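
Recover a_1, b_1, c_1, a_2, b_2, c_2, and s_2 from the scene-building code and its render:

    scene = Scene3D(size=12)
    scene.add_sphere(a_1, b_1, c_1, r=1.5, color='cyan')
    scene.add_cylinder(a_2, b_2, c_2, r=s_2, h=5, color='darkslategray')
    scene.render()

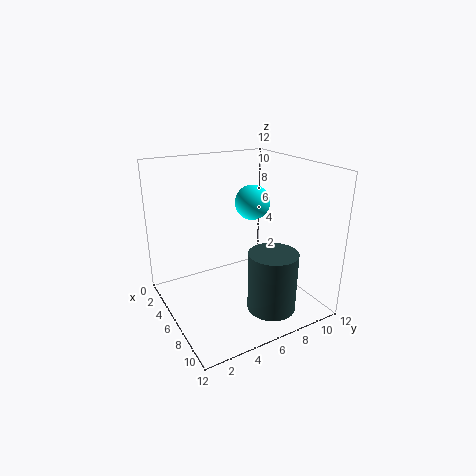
a_1 = 5; b_1 = 8; c_1 = 8.5; a_2 = 9; b_2 = 7.5; c_2 = 0.5; s_2 = 2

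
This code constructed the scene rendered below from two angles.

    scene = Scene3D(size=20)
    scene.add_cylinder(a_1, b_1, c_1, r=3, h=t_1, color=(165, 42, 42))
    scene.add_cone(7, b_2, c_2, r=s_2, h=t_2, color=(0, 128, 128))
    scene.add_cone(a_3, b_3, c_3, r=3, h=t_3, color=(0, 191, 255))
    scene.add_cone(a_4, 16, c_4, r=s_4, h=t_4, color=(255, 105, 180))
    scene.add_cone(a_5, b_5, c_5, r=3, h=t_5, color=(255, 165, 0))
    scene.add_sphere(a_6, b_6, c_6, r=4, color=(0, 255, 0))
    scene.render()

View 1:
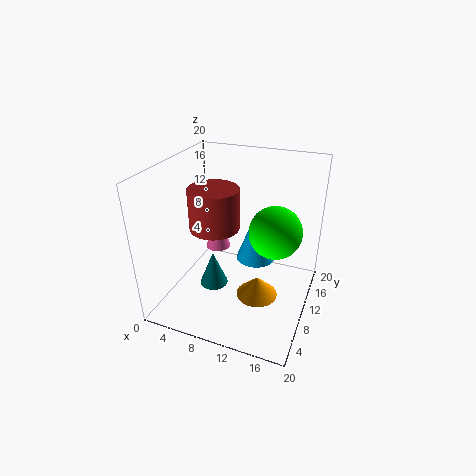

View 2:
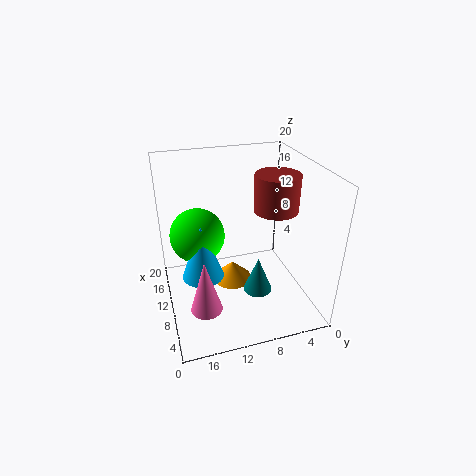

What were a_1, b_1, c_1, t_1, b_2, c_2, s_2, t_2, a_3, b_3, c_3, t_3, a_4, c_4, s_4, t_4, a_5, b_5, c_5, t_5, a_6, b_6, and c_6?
a_1 = 9
b_1 = 5
c_1 = 14
t_1 = 5
b_2 = 8
c_2 = 3
s_2 = 2
t_2 = 5
a_3 = 11
b_3 = 15
c_3 = 4
t_3 = 8
a_4 = 4
c_4 = 4
s_4 = 2
t_4 = 7
a_5 = 13
b_5 = 10
c_5 = 1
t_5 = 3
a_6 = 14
b_6 = 15
c_6 = 9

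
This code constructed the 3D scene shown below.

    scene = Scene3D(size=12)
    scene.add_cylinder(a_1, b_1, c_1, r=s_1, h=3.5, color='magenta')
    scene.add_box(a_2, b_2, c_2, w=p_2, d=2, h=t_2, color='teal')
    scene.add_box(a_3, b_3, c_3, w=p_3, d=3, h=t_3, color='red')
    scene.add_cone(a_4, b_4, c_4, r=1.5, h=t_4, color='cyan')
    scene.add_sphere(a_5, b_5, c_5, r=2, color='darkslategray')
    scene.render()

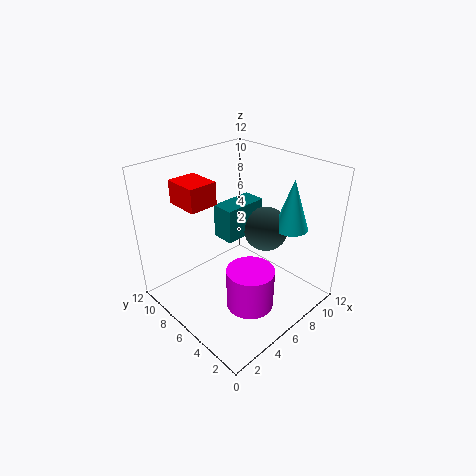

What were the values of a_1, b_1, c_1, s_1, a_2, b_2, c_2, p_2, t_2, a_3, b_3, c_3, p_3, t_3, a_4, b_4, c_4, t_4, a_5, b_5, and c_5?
a_1 = 5.5
b_1 = 4
c_1 = 0.5
s_1 = 2
a_2 = 6
b_2 = 7
c_2 = 5
p_2 = 4
t_2 = 3
a_3 = 3
b_3 = 8
c_3 = 8.5
p_3 = 2.5
t_3 = 2
a_4 = 10.5
b_4 = 4
c_4 = 6
t_4 = 4.5
a_5 = 9.5
b_5 = 6
c_5 = 5.5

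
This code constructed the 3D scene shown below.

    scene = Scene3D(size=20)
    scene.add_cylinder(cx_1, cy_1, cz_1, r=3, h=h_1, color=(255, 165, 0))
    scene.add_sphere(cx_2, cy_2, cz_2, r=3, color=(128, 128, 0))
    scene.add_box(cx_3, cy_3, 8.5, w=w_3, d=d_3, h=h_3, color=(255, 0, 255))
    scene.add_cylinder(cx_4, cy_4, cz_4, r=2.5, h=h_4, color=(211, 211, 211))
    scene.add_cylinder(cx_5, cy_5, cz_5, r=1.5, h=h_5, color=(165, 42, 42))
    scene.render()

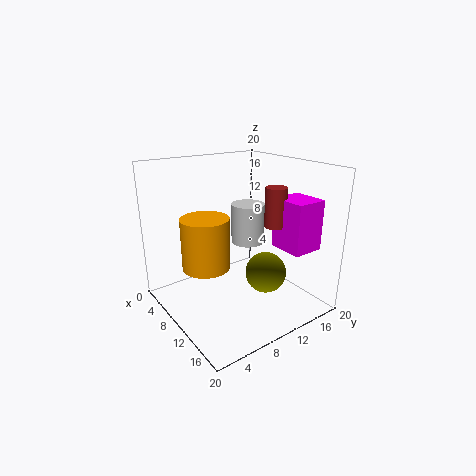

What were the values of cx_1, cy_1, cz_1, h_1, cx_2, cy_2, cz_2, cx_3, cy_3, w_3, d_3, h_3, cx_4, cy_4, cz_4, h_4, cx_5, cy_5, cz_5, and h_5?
cx_1 = 11.5, cy_1 = 4, cz_1 = 8, h_1 = 6.5, cx_2 = 11.5, cy_2 = 14, cz_2 = 4, cx_3 = 12, cy_3 = 14.5, w_3 = 5, d_3 = 4.5, h_3 = 7, cx_4 = 7, cy_4 = 14, cz_4 = 7.5, h_4 = 6, cx_5 = 12.5, cy_5 = 14.5, cz_5 = 11.5, h_5 = 5.5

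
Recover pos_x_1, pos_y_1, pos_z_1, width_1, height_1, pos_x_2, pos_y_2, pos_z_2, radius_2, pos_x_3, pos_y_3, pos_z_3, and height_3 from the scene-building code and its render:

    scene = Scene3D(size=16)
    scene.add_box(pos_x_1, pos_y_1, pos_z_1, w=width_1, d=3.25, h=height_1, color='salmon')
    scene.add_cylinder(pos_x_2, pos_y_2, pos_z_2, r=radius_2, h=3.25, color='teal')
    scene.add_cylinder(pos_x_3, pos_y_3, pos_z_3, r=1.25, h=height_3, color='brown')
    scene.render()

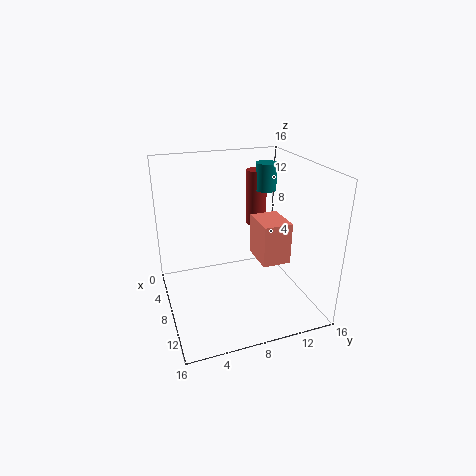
pos_x_1 = 6
pos_y_1 = 10.25
pos_z_1 = 5
width_1 = 4.25
height_1 = 4.75
pos_x_2 = 4.5
pos_y_2 = 12.75
pos_z_2 = 12
radius_2 = 1.25
pos_x_3 = 3.5
pos_y_3 = 12
pos_z_3 = 7.5
height_3 = 6.75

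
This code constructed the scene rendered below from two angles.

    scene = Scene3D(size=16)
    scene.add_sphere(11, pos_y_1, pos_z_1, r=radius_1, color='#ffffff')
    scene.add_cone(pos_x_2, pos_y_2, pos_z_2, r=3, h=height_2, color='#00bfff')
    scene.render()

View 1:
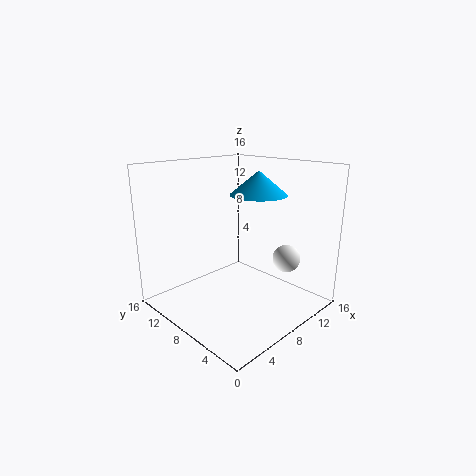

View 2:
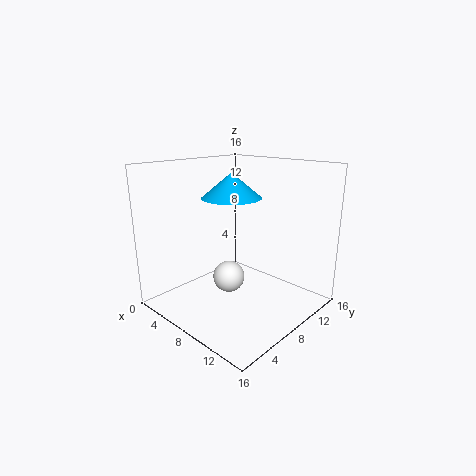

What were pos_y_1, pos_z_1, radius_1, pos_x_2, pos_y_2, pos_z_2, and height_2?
pos_y_1 = 3.5; pos_z_1 = 6; radius_1 = 1.5; pos_x_2 = 9; pos_y_2 = 6; pos_z_2 = 13; height_2 = 2.5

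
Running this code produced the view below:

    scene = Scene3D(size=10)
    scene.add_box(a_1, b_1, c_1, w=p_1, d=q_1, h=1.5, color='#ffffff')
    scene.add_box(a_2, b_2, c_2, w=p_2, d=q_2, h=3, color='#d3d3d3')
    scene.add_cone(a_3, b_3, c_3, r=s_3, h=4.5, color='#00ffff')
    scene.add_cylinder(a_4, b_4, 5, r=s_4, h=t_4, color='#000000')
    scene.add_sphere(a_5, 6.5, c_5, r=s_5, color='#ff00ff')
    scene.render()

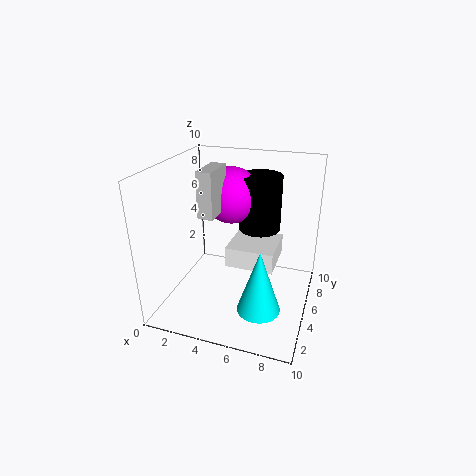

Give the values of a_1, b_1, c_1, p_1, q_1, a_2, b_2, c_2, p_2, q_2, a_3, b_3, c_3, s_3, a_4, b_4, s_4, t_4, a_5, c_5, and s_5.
a_1 = 4, b_1 = 5, c_1 = 2.5, p_1 = 3.5, q_1 = 3.5, a_2 = 3, b_2 = 3, c_2 = 7, p_2 = 1, q_2 = 2.5, a_3 = 7, b_3 = 3.5, c_3 = 0.5, s_3 = 1.5, a_4 = 6, b_4 = 7, s_4 = 1.5, t_4 = 4, a_5 = 4, c_5 = 7.5, s_5 = 2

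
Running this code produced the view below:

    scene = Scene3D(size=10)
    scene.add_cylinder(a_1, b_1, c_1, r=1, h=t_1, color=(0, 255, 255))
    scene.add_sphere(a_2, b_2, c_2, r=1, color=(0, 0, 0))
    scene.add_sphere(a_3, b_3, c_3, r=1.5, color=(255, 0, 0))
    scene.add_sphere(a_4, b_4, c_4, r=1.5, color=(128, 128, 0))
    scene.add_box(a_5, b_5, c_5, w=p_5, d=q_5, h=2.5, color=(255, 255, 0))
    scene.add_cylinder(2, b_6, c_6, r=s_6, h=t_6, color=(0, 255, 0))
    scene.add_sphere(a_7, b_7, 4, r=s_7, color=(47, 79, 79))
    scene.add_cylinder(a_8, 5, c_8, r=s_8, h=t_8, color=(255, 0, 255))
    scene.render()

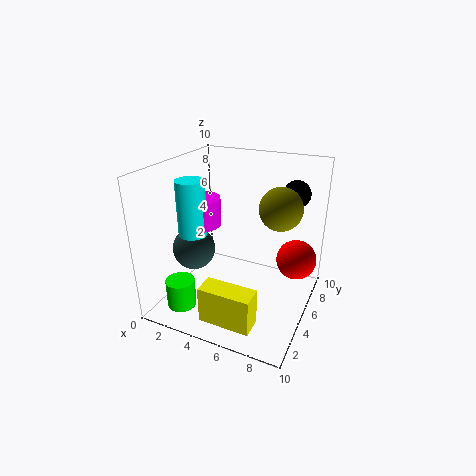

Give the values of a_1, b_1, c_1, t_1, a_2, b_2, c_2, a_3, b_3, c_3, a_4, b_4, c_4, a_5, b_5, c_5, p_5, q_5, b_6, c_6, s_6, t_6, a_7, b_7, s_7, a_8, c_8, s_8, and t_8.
a_1 = 2; b_1 = 4; c_1 = 4.5; t_1 = 4.5; a_2 = 8; b_2 = 8.5; c_2 = 7.5; a_3 = 8.5; b_3 = 8; c_3 = 2.5; a_4 = 7.5; b_4 = 6.5; c_4 = 7; a_5 = 4; b_5 = 1; c_5 = 0.5; p_5 = 3.5; q_5 = 1.5; b_6 = 2; c_6 = 0.5; s_6 = 1; t_6 = 2; a_7 = 2; b_7 = 4; s_7 = 1.5; a_8 = 2; c_8 = 5.5; s_8 = 1.5; t_8 = 2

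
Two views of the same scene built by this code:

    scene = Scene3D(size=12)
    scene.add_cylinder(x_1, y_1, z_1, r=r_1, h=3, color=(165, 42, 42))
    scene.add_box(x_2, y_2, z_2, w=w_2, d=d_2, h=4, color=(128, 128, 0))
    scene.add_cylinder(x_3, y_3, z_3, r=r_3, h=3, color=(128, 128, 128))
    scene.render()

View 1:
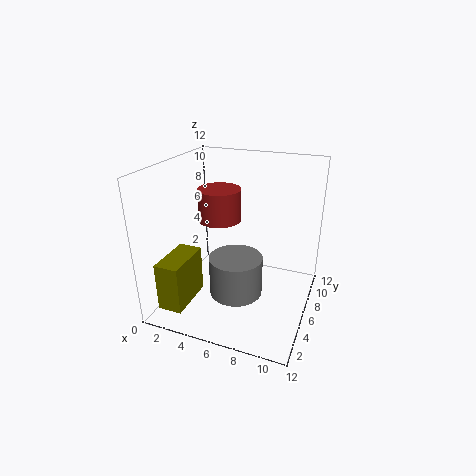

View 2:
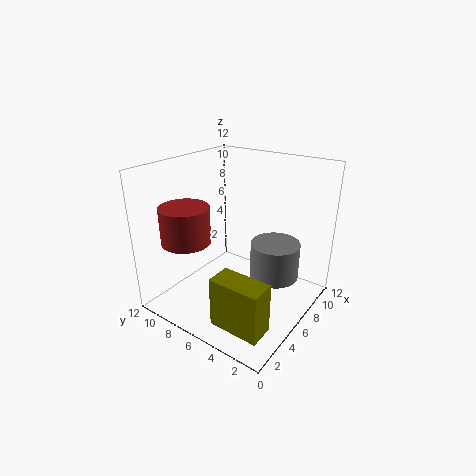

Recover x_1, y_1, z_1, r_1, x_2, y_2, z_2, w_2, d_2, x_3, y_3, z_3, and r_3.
x_1 = 3
y_1 = 9
z_1 = 6
r_1 = 2
x_2 = 1
y_2 = 1
z_2 = 1
w_2 = 2
d_2 = 4
x_3 = 7
y_3 = 3
z_3 = 3
r_3 = 2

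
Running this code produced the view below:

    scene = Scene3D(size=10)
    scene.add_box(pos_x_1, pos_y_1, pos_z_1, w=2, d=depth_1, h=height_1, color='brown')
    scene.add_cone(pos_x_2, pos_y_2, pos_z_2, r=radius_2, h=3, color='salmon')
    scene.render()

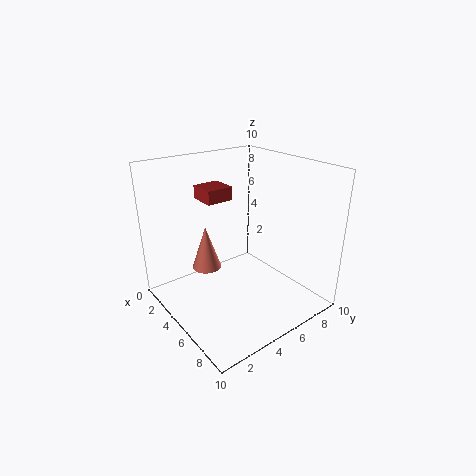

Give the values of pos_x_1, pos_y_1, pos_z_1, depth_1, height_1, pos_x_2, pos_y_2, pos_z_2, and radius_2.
pos_x_1 = 1; pos_y_1 = 4; pos_z_1 = 7; depth_1 = 2; height_1 = 1; pos_x_2 = 4; pos_y_2 = 3; pos_z_2 = 3; radius_2 = 1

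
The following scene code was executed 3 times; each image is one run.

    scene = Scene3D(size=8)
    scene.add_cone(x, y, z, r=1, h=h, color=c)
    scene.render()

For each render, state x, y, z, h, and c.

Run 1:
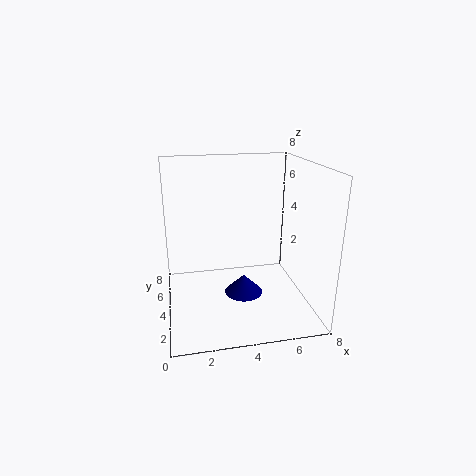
x = 4
y = 2.5
z = 1.5
h = 1
c = 'navy'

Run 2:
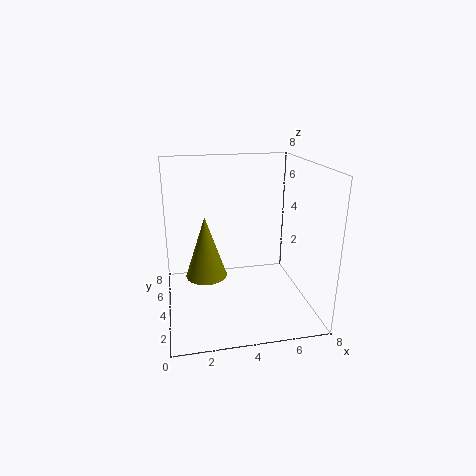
x = 2
y = 2
z = 3
h = 3
c = 'olive'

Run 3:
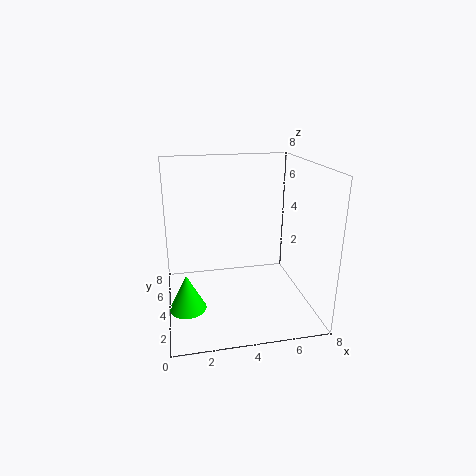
x = 1
y = 3
z = 0.5
h = 2
c = 'lime'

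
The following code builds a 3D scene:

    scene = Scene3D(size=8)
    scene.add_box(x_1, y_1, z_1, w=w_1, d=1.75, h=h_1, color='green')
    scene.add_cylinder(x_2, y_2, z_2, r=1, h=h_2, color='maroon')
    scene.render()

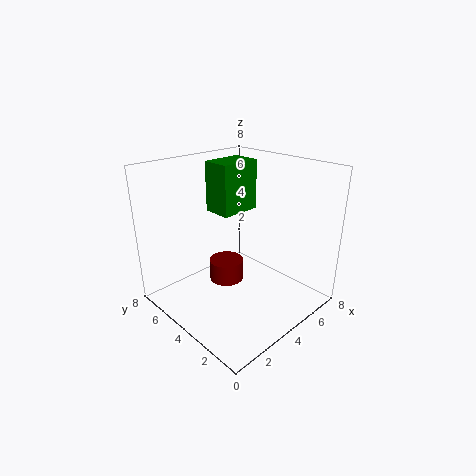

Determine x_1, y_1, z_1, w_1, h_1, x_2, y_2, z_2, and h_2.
x_1 = 4.25
y_1 = 5.25
z_1 = 4.75
w_1 = 2.5
h_1 = 3
x_2 = 4
y_2 = 5
z_2 = 1
h_2 = 1.25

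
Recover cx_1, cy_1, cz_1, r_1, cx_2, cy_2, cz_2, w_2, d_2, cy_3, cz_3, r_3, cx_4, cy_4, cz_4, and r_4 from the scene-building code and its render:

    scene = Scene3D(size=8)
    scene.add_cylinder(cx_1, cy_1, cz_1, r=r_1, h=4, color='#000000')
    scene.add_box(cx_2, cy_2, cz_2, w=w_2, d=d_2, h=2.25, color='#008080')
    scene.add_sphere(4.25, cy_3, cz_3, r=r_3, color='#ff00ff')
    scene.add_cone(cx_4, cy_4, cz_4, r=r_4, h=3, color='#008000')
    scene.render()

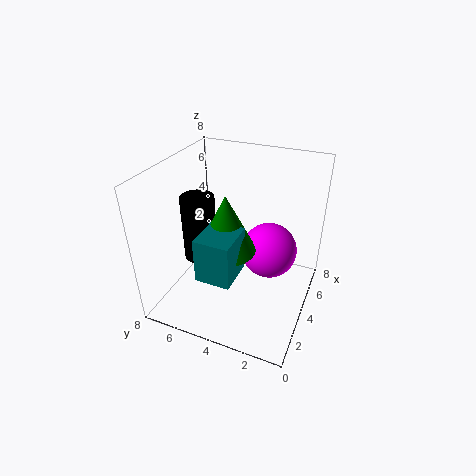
cx_1 = 4.5
cy_1 = 6.75
cz_1 = 1.75
r_1 = 1
cx_2 = 0.5
cy_2 = 3
cz_2 = 3.5
w_2 = 2
d_2 = 1.75
cy_3 = 2.25
cz_3 = 3.5
r_3 = 1.5
cx_4 = 2.5
cy_4 = 4
cz_4 = 4.25
r_4 = 1.5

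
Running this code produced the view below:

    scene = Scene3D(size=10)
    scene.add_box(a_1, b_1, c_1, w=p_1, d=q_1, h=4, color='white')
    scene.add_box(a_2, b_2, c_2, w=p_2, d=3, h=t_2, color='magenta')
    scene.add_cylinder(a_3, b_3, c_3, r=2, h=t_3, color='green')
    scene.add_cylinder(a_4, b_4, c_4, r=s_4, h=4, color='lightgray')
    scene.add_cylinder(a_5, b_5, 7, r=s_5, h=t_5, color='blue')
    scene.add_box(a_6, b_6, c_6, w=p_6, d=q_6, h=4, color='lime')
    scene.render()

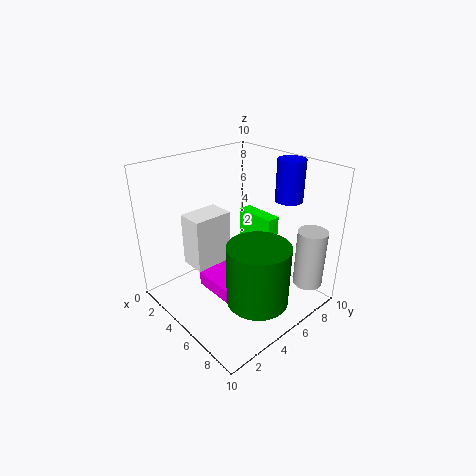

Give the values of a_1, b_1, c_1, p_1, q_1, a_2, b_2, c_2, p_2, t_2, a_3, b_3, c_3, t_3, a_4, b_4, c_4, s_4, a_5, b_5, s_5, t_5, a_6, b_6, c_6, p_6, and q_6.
a_1 = 1, b_1 = 3, c_1 = 2, p_1 = 2, q_1 = 3, a_2 = 3, b_2 = 3, c_2 = 1, p_2 = 3, t_2 = 1, a_3 = 8, b_3 = 4, c_3 = 2, t_3 = 4, a_4 = 9, b_4 = 8, c_4 = 2, s_4 = 1, a_5 = 6, b_5 = 9, s_5 = 1, t_5 = 3, a_6 = 3, b_6 = 7, c_6 = 2, p_6 = 3, q_6 = 1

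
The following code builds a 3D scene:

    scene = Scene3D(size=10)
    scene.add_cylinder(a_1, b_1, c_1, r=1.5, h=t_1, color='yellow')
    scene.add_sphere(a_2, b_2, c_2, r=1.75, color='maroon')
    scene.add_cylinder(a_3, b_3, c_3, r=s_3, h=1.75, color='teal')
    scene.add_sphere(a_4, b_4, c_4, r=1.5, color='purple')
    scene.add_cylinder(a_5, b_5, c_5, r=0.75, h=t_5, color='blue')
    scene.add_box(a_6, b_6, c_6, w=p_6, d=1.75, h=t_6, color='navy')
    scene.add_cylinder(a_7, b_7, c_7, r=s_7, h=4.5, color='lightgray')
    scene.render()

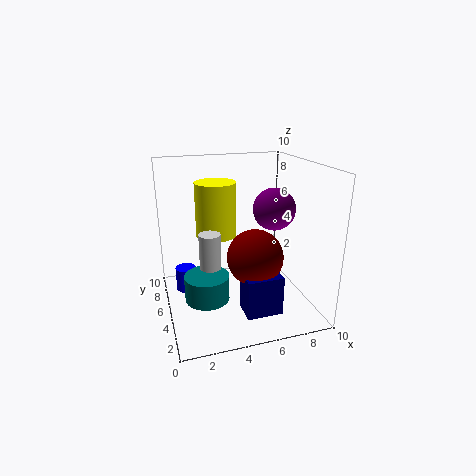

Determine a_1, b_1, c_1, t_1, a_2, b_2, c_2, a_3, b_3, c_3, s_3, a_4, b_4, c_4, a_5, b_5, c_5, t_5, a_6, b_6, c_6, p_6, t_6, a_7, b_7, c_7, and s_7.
a_1 = 4, b_1 = 7.25, c_1 = 4.5, t_1 = 4, a_2 = 5.25, b_2 = 2.25, c_2 = 4.75, a_3 = 2.5, b_3 = 4, c_3 = 1.25, s_3 = 1.5, a_4 = 7.75, b_4 = 5.25, c_4 = 6.75, a_5 = 1.5, b_5 = 7, c_5 = 0.5, t_5 = 1.75, a_6 = 4.25, b_6 = 0.5, c_6 = 1.5, p_6 = 2.25, t_6 = 2.5, a_7 = 3, b_7 = 5, c_7 = 1, s_7 = 0.75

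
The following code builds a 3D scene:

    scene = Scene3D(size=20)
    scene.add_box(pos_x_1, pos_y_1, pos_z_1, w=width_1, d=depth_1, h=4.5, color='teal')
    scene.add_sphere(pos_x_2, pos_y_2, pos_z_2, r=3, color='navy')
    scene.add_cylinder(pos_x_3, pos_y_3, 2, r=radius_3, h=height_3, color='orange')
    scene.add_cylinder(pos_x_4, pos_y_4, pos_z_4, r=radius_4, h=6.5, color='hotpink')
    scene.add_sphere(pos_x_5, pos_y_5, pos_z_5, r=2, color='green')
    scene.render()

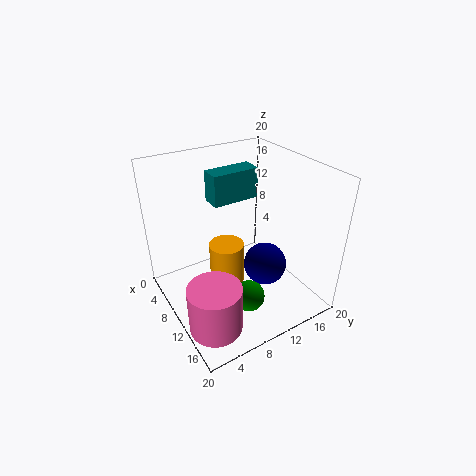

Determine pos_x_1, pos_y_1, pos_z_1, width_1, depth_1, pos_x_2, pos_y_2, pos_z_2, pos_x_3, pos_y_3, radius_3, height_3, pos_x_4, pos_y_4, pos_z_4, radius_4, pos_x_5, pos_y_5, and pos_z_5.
pos_x_1 = 3.5; pos_y_1 = 8.5; pos_z_1 = 13.5; width_1 = 3; depth_1 = 7; pos_x_2 = 12.5; pos_y_2 = 13; pos_z_2 = 6; pos_x_3 = 8.5; pos_y_3 = 9; radius_3 = 2.5; height_3 = 6.5; pos_x_4 = 15; pos_y_4 = 3.5; pos_z_4 = 1; radius_4 = 3.5; pos_x_5 = 16; pos_y_5 = 8; pos_z_5 = 5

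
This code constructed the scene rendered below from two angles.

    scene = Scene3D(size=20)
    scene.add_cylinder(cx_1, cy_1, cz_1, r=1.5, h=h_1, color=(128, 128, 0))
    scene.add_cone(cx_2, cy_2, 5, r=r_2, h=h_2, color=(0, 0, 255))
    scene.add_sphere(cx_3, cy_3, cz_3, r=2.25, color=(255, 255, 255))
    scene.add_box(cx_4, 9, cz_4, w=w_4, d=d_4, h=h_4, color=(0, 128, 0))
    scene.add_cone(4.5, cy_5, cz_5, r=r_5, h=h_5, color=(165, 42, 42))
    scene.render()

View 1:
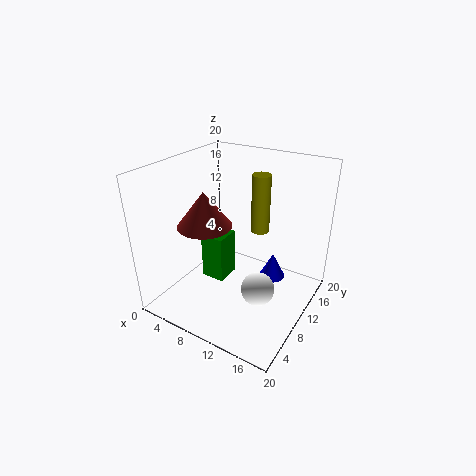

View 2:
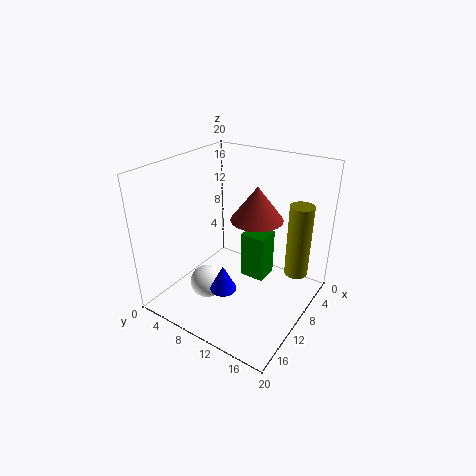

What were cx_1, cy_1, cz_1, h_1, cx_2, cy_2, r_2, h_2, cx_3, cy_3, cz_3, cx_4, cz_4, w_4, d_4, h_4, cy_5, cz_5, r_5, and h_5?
cx_1 = 9
cy_1 = 18.5
cz_1 = 7
h_1 = 9.5
cx_2 = 15
cy_2 = 11
r_2 = 1.75
h_2 = 3.5
cx_3 = 14.5
cy_3 = 7.75
cz_3 = 4.5
cx_4 = 4.25
cz_4 = 2.25
w_4 = 3.5
d_4 = 3.75
h_4 = 7
cy_5 = 9.75
cz_5 = 10.5
r_5 = 4
h_5 = 5.25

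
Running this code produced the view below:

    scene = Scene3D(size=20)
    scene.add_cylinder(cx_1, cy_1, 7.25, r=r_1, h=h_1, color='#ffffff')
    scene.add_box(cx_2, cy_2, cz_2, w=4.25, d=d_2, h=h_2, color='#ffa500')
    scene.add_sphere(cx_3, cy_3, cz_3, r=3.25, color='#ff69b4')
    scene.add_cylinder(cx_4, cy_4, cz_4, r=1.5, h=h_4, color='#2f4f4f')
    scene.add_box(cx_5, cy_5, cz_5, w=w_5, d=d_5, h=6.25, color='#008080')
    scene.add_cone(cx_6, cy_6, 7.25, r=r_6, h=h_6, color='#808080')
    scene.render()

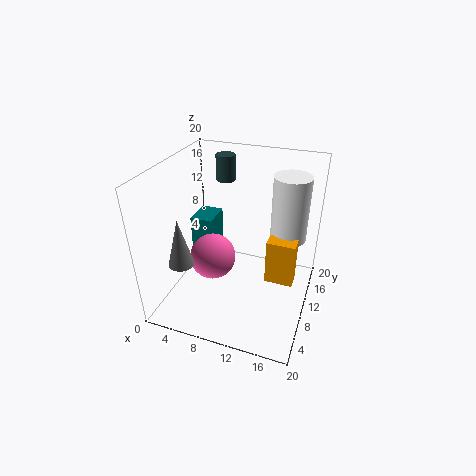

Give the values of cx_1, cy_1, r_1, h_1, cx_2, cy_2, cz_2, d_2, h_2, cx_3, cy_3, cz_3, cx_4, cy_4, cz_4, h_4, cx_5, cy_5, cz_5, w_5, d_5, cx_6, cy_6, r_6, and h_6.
cx_1 = 15.75; cy_1 = 16.75; r_1 = 2.75; h_1 = 10; cx_2 = 13.5; cy_2 = 12.25; cz_2 = 1.5; d_2 = 2.5; h_2 = 7; cx_3 = 6.5; cy_3 = 9; cz_3 = 6.75; cx_4 = 5; cy_4 = 18.25; cz_4 = 14.75; h_4 = 4; cx_5 = 2.5; cy_5 = 10.5; cz_5 = 5.25; w_5 = 3.25; d_5 = 4.25; cx_6 = 3.5; cy_6 = 5.25; r_6 = 1.75; h_6 = 6.75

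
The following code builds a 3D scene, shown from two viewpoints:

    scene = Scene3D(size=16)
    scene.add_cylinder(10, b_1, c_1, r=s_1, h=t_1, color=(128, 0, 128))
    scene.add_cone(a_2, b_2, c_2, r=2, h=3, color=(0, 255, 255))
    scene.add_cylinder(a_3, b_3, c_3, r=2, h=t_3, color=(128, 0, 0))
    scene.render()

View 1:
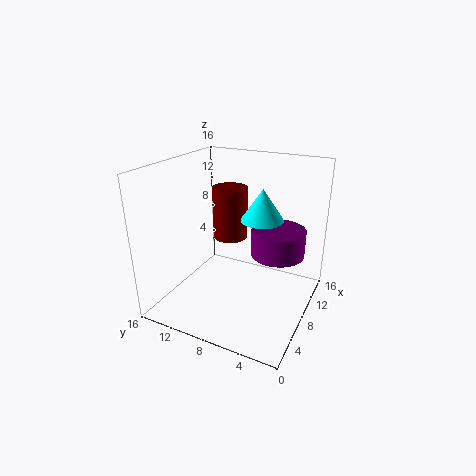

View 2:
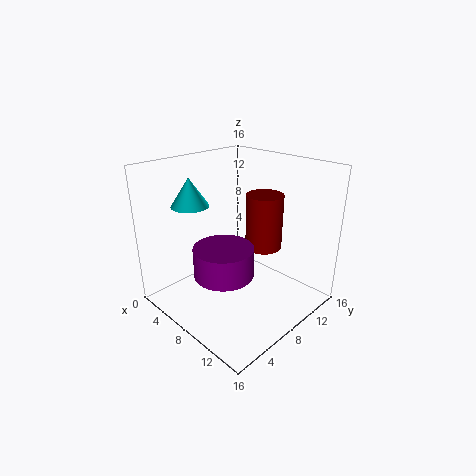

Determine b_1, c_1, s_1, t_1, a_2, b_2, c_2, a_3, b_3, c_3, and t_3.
b_1 = 4
c_1 = 6
s_1 = 3
t_1 = 3
a_2 = 5
b_2 = 4
c_2 = 12
a_3 = 10
b_3 = 10
c_3 = 7
t_3 = 6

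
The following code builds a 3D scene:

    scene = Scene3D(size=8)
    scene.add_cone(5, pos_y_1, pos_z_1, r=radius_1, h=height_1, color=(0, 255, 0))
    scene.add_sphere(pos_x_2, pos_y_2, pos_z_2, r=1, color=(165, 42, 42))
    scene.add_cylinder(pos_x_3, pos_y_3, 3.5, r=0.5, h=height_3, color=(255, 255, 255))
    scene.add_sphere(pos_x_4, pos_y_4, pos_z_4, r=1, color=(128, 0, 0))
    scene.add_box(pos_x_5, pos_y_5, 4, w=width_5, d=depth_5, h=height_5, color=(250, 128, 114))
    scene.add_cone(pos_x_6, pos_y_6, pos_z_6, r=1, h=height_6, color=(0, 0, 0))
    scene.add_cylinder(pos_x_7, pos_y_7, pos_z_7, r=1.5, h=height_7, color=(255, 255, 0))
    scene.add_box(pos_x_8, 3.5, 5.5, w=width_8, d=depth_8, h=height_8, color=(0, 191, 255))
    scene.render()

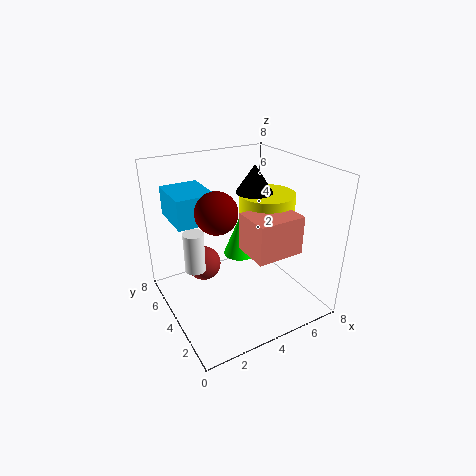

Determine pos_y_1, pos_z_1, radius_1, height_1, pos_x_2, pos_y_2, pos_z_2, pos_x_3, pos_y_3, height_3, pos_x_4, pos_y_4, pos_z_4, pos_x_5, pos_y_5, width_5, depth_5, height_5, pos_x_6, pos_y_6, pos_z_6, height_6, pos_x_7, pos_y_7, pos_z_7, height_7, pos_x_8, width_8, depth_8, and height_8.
pos_y_1 = 5.5
pos_z_1 = 2
radius_1 = 1
height_1 = 2.5
pos_x_2 = 2.5
pos_y_2 = 5.5
pos_z_2 = 2
pos_x_3 = 1
pos_y_3 = 3
height_3 = 2
pos_x_4 = 2
pos_y_4 = 2.5
pos_z_4 = 6.5
pos_x_5 = 3.5
pos_y_5 = 1
width_5 = 2.5
depth_5 = 2
height_5 = 2
pos_x_6 = 5
pos_y_6 = 4
pos_z_6 = 6.5
height_6 = 1.5
pos_x_7 = 5.5
pos_y_7 = 3.5
pos_z_7 = 5
height_7 = 1.5
pos_x_8 = 0.5
width_8 = 2
depth_8 = 2.5
height_8 = 1.5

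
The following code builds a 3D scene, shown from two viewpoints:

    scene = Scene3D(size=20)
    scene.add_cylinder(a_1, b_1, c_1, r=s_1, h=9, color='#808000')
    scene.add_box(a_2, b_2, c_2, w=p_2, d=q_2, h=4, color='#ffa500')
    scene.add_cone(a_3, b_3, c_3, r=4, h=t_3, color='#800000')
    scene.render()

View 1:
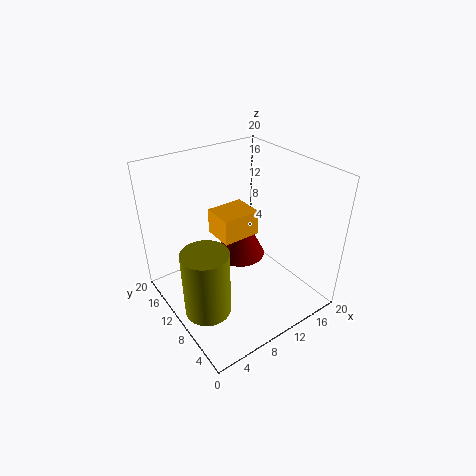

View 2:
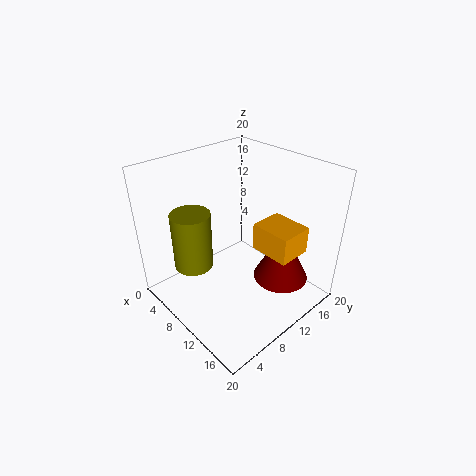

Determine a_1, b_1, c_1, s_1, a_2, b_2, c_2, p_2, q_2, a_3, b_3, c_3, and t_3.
a_1 = 3, b_1 = 7, c_1 = 3, s_1 = 3, a_2 = 10, b_2 = 13, c_2 = 7, p_2 = 6, q_2 = 5, a_3 = 14, b_3 = 15, c_3 = 3, t_3 = 8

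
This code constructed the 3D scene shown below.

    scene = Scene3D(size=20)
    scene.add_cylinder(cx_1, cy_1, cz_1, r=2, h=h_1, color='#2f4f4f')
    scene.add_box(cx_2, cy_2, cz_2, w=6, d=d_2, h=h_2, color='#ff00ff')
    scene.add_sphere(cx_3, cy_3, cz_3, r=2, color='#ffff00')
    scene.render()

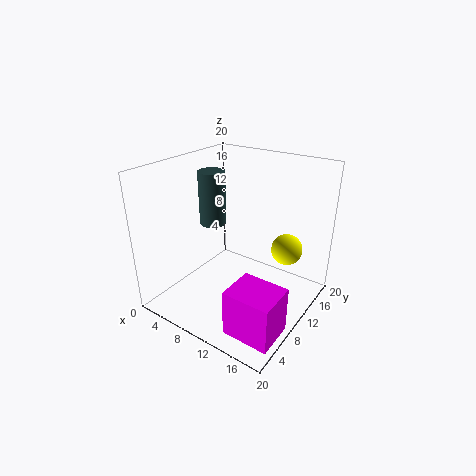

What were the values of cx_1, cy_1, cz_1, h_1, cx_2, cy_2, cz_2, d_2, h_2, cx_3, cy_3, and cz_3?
cx_1 = 4, cy_1 = 12, cz_1 = 10, h_1 = 8, cx_2 = 14, cy_2 = 1, cz_2 = 2, d_2 = 5, h_2 = 6, cx_3 = 17, cy_3 = 11, cz_3 = 10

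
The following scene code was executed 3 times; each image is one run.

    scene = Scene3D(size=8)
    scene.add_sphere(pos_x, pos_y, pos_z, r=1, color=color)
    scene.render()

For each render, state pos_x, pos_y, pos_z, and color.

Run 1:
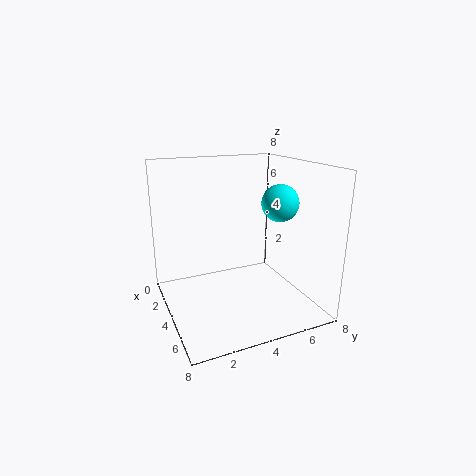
pos_x = 5, pos_y = 6, pos_z = 6, color = 'cyan'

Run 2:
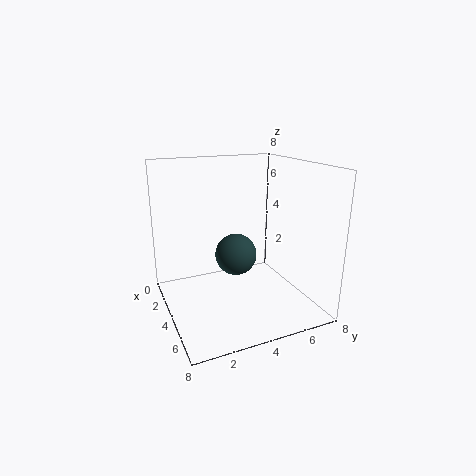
pos_x = 6, pos_y = 3, pos_z = 4, color = 'darkslategray'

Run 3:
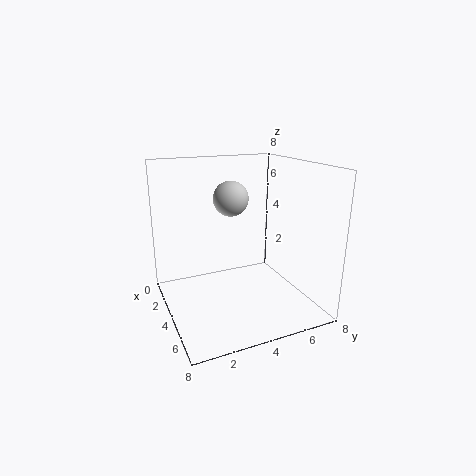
pos_x = 3, pos_y = 4, pos_z = 6, color = 'lightgray'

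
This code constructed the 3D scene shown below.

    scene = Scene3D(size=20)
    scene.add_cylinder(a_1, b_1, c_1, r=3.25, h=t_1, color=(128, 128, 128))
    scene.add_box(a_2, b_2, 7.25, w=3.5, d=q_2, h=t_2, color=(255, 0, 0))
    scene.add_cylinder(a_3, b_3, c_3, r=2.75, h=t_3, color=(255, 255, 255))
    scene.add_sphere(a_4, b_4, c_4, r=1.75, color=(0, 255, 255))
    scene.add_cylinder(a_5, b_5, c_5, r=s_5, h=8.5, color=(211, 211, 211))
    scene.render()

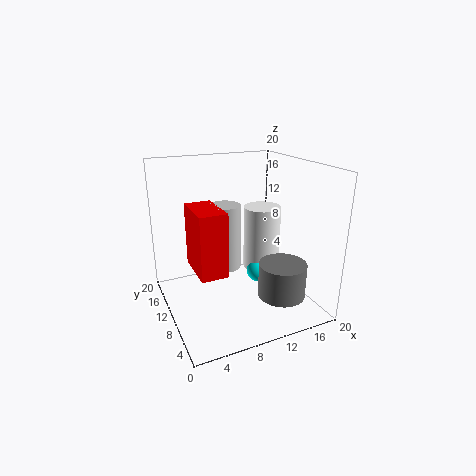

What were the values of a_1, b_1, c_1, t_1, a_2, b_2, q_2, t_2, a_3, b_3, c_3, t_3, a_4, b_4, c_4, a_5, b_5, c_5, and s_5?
a_1 = 14.5
b_1 = 5.25
c_1 = 2.5
t_1 = 4.75
a_2 = 3
b_2 = 5
q_2 = 6.25
t_2 = 8.25
a_3 = 15
b_3 = 12.25
c_3 = 3.75
t_3 = 9.5
a_4 = 13.75
b_4 = 10.75
c_4 = 3.75
a_5 = 7.5
b_5 = 8.5
c_5 = 7
s_5 = 2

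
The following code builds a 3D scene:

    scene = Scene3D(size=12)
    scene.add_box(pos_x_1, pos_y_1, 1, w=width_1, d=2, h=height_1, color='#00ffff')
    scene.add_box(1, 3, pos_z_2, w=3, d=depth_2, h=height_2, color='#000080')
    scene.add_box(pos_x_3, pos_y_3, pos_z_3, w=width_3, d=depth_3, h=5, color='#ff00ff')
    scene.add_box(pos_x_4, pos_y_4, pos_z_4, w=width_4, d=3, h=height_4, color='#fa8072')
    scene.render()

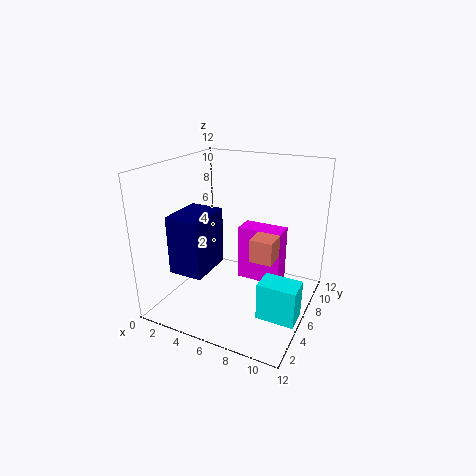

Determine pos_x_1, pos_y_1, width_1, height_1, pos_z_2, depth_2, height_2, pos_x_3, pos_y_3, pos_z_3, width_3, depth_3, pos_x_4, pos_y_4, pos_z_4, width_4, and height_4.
pos_x_1 = 9
pos_y_1 = 3
width_1 = 3
height_1 = 3
pos_z_2 = 3
depth_2 = 4
height_2 = 5
pos_x_3 = 5
pos_y_3 = 8
pos_z_3 = 1
width_3 = 4
depth_3 = 2
pos_x_4 = 7
pos_y_4 = 6
pos_z_4 = 4
width_4 = 2
height_4 = 2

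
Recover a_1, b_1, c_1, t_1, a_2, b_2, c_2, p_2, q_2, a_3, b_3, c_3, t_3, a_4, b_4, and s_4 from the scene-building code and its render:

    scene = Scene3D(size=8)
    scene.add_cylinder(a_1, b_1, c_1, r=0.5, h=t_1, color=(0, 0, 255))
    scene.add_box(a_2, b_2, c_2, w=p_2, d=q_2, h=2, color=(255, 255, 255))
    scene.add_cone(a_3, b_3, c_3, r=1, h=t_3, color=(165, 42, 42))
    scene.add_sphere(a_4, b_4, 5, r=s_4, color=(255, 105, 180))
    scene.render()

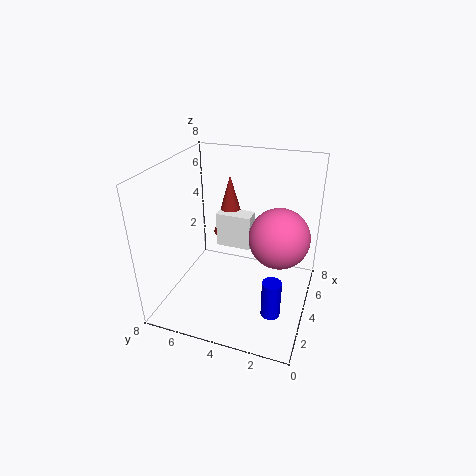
a_1 = 2, b_1 = 1.5, c_1 = 1, t_1 = 2, a_2 = 4.5, b_2 = 3.5, c_2 = 3, p_2 = 1, q_2 = 2, a_3 = 5.5, b_3 = 5, c_3 = 3.5, t_3 = 3.5, a_4 = 3, b_4 = 1.5, s_4 = 1.5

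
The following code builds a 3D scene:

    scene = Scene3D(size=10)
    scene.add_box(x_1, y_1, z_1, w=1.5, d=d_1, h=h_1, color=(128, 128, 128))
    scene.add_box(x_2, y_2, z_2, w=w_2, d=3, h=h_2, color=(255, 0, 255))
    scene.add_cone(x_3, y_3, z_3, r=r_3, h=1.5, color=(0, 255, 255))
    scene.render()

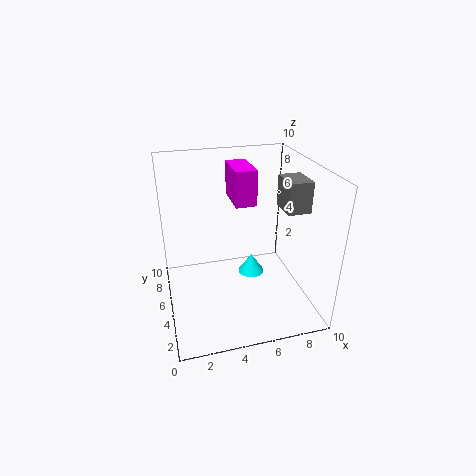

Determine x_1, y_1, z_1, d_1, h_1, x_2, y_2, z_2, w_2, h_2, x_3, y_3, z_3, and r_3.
x_1 = 7.5, y_1 = 2.5, z_1 = 7.5, d_1 = 2, h_1 = 2, x_2 = 5, y_2 = 5.5, z_2 = 7, w_2 = 1.5, h_2 = 2.5, x_3 = 6.5, y_3 = 6.5, z_3 = 1, r_3 = 1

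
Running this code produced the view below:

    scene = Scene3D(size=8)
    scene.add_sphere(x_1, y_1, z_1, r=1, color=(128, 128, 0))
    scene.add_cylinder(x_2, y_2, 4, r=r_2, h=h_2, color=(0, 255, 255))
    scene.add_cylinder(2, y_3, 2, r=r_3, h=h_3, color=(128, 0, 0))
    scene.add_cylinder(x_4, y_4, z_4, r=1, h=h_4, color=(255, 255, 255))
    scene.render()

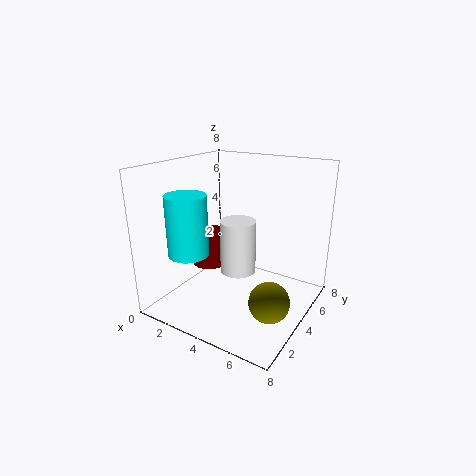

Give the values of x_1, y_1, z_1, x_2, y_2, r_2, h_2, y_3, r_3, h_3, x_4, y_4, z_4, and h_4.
x_1 = 7; y_1 = 2; z_1 = 2; x_2 = 3; y_2 = 1; r_2 = 1; h_2 = 3; y_3 = 4; r_3 = 1; h_3 = 2; x_4 = 4; y_4 = 4; z_4 = 2; h_4 = 3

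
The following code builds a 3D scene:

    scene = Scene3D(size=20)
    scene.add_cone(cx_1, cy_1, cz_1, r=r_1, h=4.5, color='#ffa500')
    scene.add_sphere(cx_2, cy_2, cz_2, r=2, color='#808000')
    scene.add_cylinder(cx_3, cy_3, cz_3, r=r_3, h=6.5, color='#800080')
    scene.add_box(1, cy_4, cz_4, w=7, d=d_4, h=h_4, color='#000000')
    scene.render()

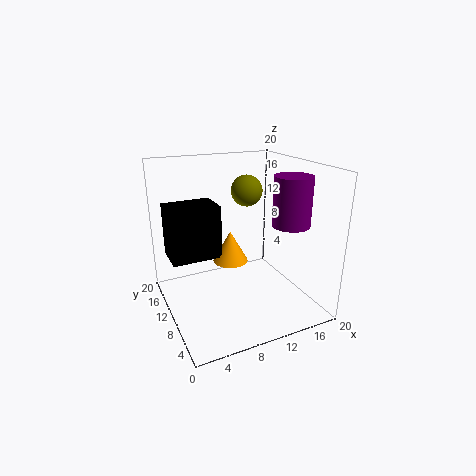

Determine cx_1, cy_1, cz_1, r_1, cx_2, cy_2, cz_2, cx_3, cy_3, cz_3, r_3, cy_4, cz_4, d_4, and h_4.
cx_1 = 9.5; cy_1 = 11.5; cz_1 = 6; r_1 = 2.5; cx_2 = 10.5; cy_2 = 8.5; cz_2 = 17; cx_3 = 15.5; cy_3 = 5.5; cz_3 = 12.5; r_3 = 2.5; cy_4 = 11; cz_4 = 7; d_4 = 5; h_4 = 7.5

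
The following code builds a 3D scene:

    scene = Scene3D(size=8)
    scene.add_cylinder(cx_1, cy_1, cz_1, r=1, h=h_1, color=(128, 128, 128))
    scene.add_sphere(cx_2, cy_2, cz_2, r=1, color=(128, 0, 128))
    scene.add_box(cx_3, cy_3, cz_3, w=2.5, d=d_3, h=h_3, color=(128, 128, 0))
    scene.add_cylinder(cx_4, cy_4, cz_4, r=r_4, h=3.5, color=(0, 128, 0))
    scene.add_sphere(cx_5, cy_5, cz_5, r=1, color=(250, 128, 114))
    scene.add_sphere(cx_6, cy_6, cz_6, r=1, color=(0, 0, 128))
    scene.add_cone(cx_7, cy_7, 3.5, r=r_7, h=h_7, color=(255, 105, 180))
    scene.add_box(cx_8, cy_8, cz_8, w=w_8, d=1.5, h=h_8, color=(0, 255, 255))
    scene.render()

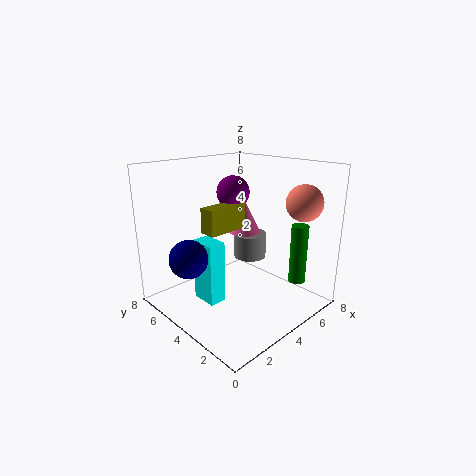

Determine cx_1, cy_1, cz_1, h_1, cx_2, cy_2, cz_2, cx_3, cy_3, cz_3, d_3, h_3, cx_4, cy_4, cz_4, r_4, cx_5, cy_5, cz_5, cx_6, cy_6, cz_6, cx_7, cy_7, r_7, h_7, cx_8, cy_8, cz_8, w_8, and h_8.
cx_1 = 6, cy_1 = 5, cz_1 = 2, h_1 = 1.5, cx_2 = 5.5, cy_2 = 6, cz_2 = 6, cx_3 = 3, cy_3 = 5, cz_3 = 4, d_3 = 1, h_3 = 1.5, cx_4 = 7, cy_4 = 2, cz_4 = 1, r_4 = 0.5, cx_5 = 6.5, cy_5 = 1.5, cz_5 = 6, cx_6 = 1, cy_6 = 4.5, cz_6 = 3.5, cx_7 = 6, cy_7 = 5.5, r_7 = 1, h_7 = 2, cx_8 = 2, cy_8 = 4, cz_8 = 0.5, w_8 = 1, h_8 = 3.5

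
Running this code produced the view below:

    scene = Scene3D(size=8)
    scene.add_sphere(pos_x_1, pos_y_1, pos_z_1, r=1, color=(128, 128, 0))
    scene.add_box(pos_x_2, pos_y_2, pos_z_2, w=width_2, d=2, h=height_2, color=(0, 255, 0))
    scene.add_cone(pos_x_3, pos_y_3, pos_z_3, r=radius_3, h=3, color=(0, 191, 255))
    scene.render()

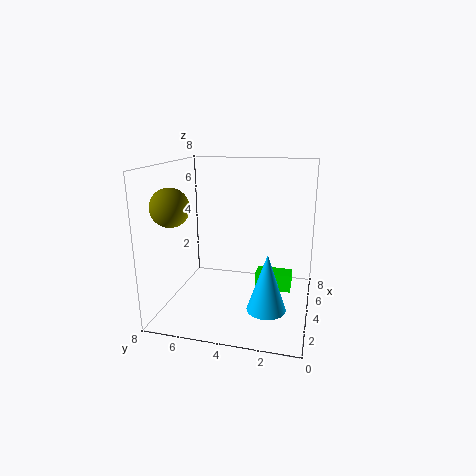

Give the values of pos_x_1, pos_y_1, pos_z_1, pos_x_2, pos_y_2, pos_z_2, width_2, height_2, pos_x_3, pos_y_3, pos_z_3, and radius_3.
pos_x_1 = 2
pos_y_1 = 7
pos_z_1 = 6
pos_x_2 = 4
pos_y_2 = 1
pos_z_2 = 1
width_2 = 1
height_2 = 1
pos_x_3 = 2
pos_y_3 = 2
pos_z_3 = 1
radius_3 = 1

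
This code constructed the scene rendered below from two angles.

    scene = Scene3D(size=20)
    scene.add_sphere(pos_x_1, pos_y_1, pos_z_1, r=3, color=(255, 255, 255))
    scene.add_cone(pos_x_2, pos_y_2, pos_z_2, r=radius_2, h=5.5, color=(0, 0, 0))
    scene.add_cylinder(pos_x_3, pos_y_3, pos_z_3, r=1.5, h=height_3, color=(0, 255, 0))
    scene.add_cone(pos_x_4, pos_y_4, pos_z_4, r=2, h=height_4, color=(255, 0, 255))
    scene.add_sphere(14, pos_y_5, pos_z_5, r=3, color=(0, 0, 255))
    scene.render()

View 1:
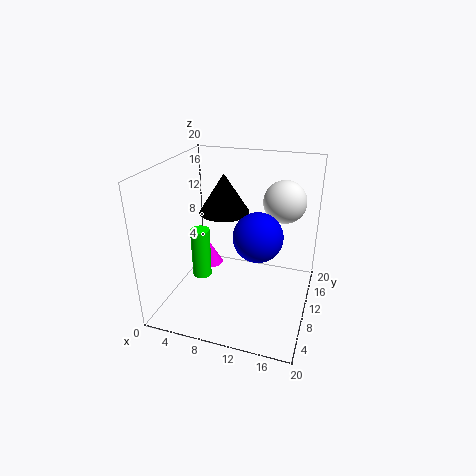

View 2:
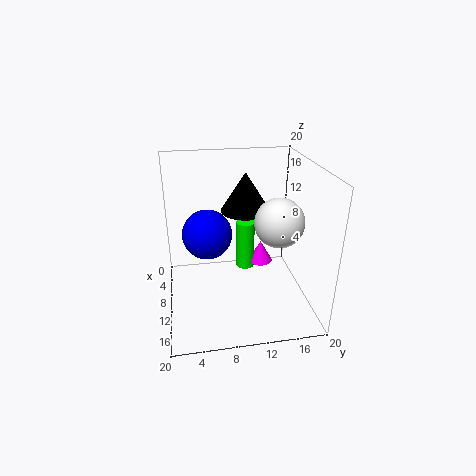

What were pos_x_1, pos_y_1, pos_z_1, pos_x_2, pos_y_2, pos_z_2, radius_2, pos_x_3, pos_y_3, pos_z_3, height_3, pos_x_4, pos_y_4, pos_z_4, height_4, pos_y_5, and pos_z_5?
pos_x_1 = 15.5; pos_y_1 = 14; pos_z_1 = 14.5; pos_x_2 = 7.5; pos_y_2 = 11.5; pos_z_2 = 13; radius_2 = 3.5; pos_x_3 = 3; pos_y_3 = 12.5; pos_z_3 = 1; height_3 = 8; pos_x_4 = 3.5; pos_y_4 = 15; pos_z_4 = 2; height_4 = 3.5; pos_y_5 = 5.5; pos_z_5 = 13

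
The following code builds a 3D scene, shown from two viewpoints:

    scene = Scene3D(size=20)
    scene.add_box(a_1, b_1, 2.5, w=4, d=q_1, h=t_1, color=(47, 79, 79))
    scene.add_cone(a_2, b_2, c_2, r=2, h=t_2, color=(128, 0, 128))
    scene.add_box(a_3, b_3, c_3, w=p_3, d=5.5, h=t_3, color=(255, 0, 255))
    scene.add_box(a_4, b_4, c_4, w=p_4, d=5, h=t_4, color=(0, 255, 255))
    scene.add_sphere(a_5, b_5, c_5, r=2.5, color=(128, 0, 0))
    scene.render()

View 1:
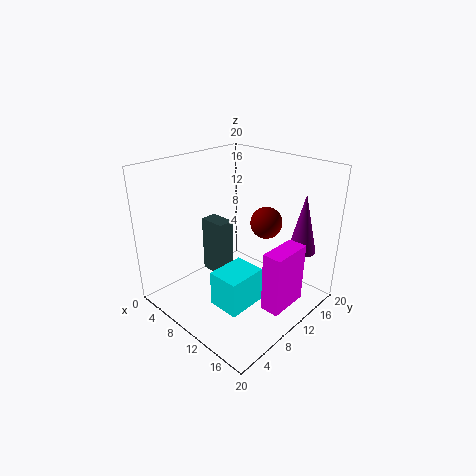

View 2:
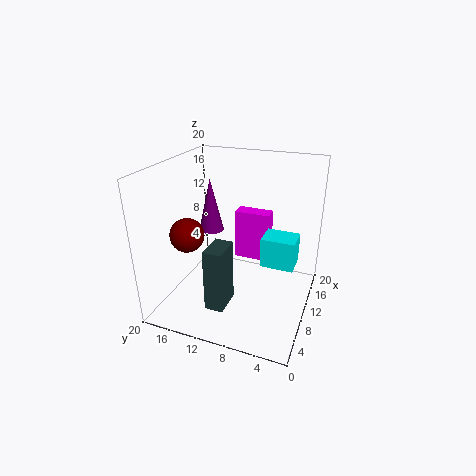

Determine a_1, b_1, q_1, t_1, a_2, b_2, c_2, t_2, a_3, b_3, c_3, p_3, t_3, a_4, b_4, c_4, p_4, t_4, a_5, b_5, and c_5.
a_1 = 3; b_1 = 9.5; q_1 = 2.5; t_1 = 8.5; a_2 = 16; b_2 = 17; c_2 = 7.5; t_2 = 8.5; a_3 = 16.5; b_3 = 7.5; c_3 = 3; p_3 = 2.5; t_3 = 8; a_4 = 12.5; b_4 = 2.5; c_4 = 4.5; p_4 = 4; t_4 = 4.5; a_5 = 9; b_5 = 17.5; c_5 = 9.5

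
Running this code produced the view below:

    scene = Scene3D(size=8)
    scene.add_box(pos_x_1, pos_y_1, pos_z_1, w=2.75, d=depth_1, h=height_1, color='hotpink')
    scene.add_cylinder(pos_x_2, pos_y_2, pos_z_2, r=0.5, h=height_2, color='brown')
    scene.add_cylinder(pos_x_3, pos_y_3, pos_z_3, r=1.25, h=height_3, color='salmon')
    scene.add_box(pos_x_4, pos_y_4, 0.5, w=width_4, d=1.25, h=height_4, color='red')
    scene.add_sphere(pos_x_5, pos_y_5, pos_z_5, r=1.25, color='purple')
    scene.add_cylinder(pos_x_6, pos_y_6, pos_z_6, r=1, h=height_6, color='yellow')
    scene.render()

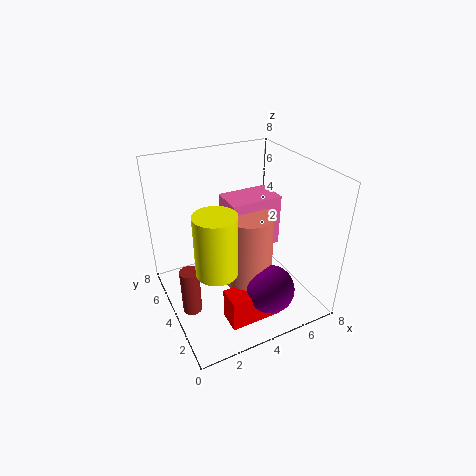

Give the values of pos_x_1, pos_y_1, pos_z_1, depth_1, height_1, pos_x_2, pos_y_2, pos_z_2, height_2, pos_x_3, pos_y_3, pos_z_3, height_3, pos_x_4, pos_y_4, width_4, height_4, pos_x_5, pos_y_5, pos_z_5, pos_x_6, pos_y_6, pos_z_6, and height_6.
pos_x_1 = 3.25
pos_y_1 = 3
pos_z_1 = 3.75
depth_1 = 1.75
height_1 = 2.75
pos_x_2 = 0.75
pos_y_2 = 3
pos_z_2 = 1
height_2 = 2.5
pos_x_3 = 4
pos_y_3 = 2.75
pos_z_3 = 2
height_3 = 4
pos_x_4 = 2.25
pos_y_4 = 1
width_4 = 2.75
height_4 = 1.75
pos_x_5 = 4.5
pos_y_5 = 1.25
pos_z_5 = 2.25
pos_x_6 = 1.75
pos_y_6 = 1.75
pos_z_6 = 4
height_6 = 3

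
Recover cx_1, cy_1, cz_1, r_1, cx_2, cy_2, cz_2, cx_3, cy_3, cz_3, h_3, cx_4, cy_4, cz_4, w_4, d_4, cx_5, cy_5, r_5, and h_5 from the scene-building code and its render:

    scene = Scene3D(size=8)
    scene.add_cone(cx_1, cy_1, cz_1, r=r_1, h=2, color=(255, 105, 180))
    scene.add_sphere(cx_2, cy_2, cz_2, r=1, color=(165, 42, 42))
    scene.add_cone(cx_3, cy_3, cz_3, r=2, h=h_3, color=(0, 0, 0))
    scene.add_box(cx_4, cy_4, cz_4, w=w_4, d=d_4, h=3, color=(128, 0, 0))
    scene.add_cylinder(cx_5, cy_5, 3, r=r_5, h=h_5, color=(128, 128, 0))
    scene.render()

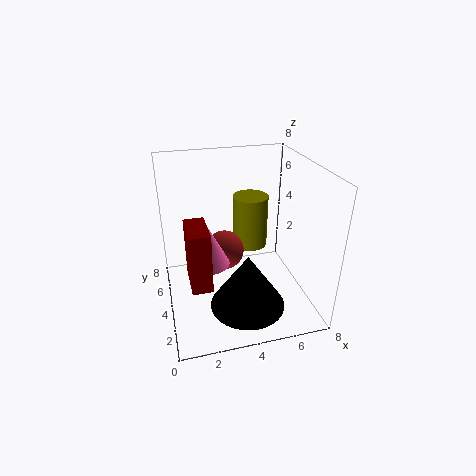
cx_1 = 2, cy_1 = 2, cz_1 = 4, r_1 = 1, cx_2 = 3, cy_2 = 3, cz_2 = 4, cx_3 = 4, cy_3 = 2, cz_3 = 1, h_3 = 3, cx_4 = 1, cy_4 = 1, cz_4 = 3, w_4 = 1, d_4 = 2, cx_5 = 5, cy_5 = 5, r_5 = 1, h_5 = 3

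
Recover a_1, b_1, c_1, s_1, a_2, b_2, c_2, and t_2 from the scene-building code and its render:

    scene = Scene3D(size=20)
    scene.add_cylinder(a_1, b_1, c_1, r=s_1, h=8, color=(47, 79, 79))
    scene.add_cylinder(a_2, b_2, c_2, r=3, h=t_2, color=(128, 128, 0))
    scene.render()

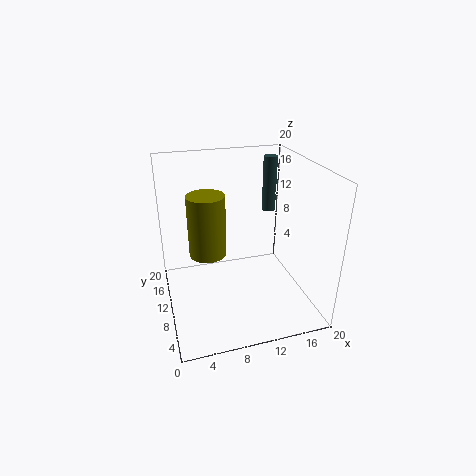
a_1 = 16
b_1 = 14
c_1 = 12
s_1 = 1
a_2 = 7
b_2 = 17
c_2 = 4
t_2 = 10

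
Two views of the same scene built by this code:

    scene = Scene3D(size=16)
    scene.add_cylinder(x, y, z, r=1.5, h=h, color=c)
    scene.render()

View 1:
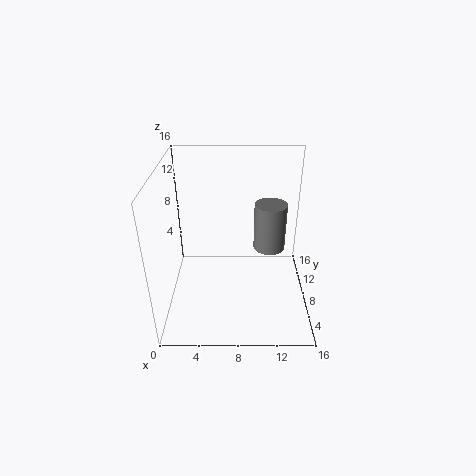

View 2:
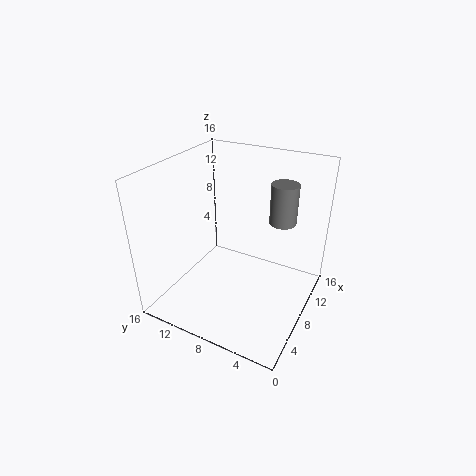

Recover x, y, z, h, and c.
x = 11, y = 4, z = 9.5, h = 4.5, c = 'gray'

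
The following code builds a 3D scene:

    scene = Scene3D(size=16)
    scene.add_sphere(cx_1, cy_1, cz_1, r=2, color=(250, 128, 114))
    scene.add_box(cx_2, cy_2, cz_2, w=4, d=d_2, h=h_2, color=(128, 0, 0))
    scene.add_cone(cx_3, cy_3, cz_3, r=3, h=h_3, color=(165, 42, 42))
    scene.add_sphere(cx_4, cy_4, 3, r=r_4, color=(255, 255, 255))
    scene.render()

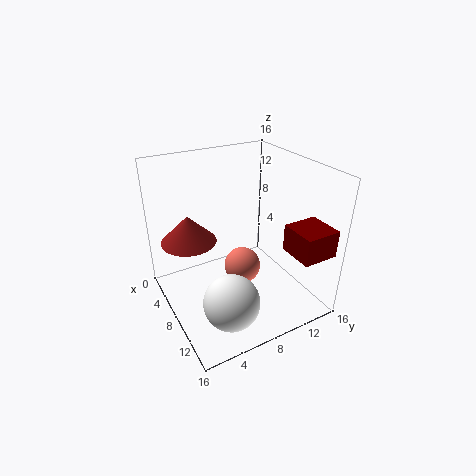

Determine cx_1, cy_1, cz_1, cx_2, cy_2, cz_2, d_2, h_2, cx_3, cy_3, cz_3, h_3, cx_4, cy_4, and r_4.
cx_1 = 9; cy_1 = 8; cz_1 = 5; cx_2 = 11; cy_2 = 12; cz_2 = 7; d_2 = 4; h_2 = 3; cx_3 = 6; cy_3 = 3; cz_3 = 8; h_3 = 3; cx_4 = 12; cy_4 = 5; r_4 = 3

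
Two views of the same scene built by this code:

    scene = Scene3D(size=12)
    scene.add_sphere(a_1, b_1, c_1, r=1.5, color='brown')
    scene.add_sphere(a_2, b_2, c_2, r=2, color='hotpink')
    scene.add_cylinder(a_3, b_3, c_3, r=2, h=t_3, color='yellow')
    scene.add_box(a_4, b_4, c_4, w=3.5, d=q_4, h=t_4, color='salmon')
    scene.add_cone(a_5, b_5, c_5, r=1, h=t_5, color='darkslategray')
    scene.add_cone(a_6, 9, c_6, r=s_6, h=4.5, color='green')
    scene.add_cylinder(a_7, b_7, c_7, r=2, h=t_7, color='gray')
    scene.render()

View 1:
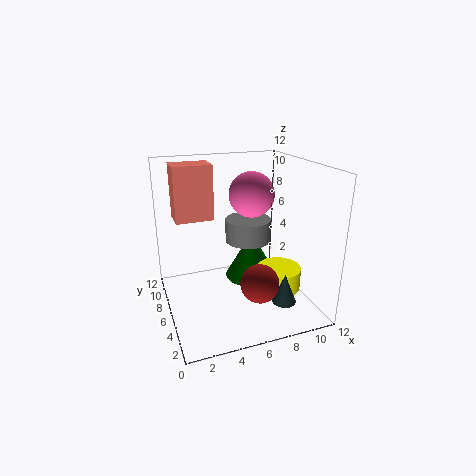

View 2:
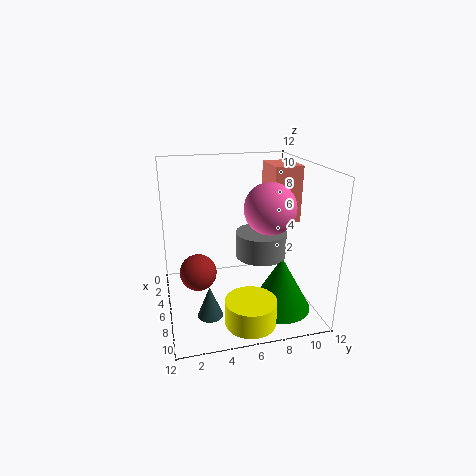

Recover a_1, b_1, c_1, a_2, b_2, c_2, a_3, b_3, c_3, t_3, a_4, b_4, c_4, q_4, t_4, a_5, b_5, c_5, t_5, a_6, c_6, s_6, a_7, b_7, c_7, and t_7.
a_1 = 6.5, b_1 = 2.5, c_1 = 3.5, a_2 = 8, b_2 = 8, c_2 = 9, a_3 = 10, b_3 = 6, c_3 = 0.5, t_3 = 2, a_4 = 1.5, b_4 = 9.5, c_4 = 6.5, q_4 = 2.5, t_4 = 5, a_5 = 9, b_5 = 3, c_5 = 1, t_5 = 2.5, a_6 = 8.5, c_6 = 0.5, s_6 = 2.5, a_7 = 7.5, b_7 = 7.5, c_7 = 5, t_7 = 2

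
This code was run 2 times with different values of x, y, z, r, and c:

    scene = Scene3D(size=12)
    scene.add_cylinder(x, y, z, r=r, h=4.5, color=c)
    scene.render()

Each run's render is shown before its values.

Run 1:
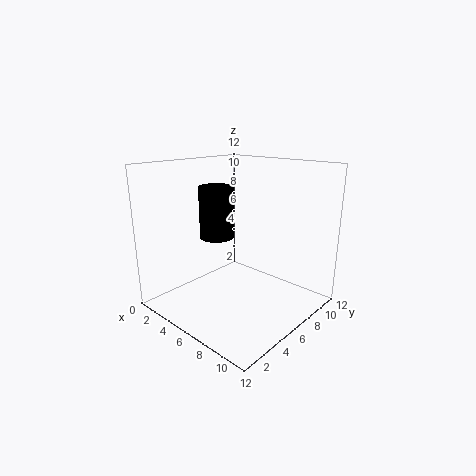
x = 3.5, y = 6, z = 5.5, r = 1.5, c = 'black'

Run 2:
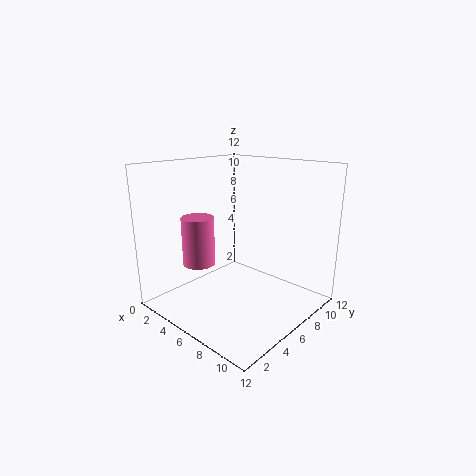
x = 1.5, y = 5.5, z = 2.5, r = 1.5, c = 'hotpink'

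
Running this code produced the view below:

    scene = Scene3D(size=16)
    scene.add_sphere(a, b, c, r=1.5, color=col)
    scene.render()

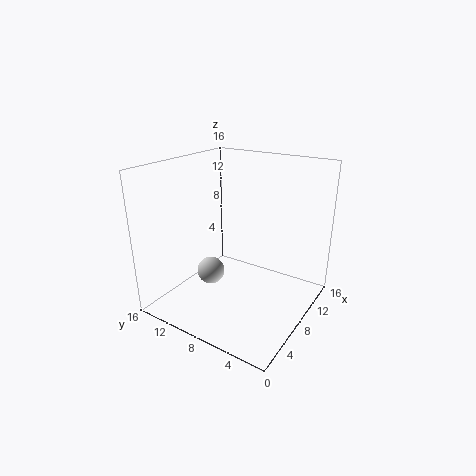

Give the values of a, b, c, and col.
a = 5.5, b = 10, c = 4.5, col = 'lightgray'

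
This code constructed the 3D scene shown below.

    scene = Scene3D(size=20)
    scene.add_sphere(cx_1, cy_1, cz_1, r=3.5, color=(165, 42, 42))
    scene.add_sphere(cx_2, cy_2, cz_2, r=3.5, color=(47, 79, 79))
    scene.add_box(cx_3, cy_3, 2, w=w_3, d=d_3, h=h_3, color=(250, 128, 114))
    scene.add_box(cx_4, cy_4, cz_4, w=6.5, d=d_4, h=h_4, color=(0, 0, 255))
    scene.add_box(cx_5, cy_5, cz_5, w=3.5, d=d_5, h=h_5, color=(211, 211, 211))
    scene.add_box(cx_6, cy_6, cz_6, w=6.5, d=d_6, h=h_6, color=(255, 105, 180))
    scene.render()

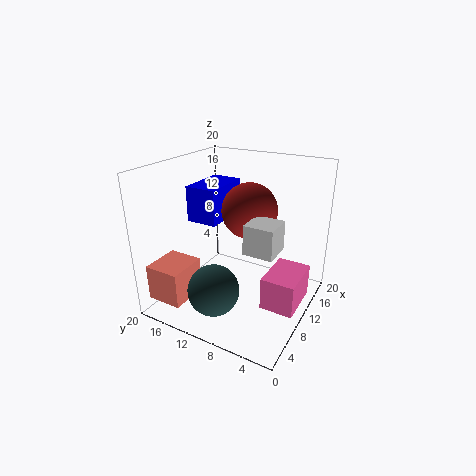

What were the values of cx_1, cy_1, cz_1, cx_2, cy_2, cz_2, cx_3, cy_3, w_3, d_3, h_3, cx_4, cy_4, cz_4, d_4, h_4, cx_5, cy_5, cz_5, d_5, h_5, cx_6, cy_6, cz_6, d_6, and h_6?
cx_1 = 8.5, cy_1 = 7.5, cz_1 = 15, cx_2 = 5, cy_2 = 11, cz_2 = 4, cx_3 = 1.5, cy_3 = 14.5, w_3 = 5.5, d_3 = 5, h_3 = 5, cx_4 = 5, cy_4 = 10.5, cz_4 = 13.5, d_4 = 4, h_4 = 4.5, cx_5 = 3, cy_5 = 2, cz_5 = 12, d_5 = 3.5, h_5 = 3.5, cx_6 = 7, cy_6 = 0.5, cz_6 = 2, d_6 = 4.5, h_6 = 4.5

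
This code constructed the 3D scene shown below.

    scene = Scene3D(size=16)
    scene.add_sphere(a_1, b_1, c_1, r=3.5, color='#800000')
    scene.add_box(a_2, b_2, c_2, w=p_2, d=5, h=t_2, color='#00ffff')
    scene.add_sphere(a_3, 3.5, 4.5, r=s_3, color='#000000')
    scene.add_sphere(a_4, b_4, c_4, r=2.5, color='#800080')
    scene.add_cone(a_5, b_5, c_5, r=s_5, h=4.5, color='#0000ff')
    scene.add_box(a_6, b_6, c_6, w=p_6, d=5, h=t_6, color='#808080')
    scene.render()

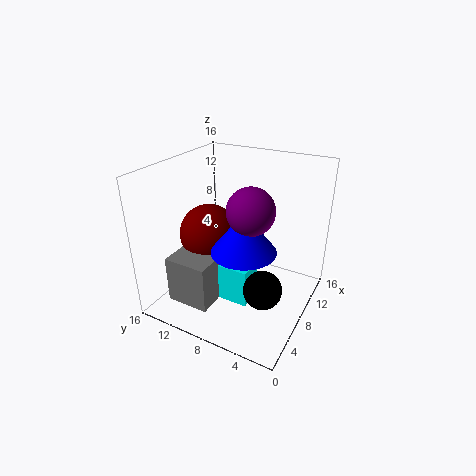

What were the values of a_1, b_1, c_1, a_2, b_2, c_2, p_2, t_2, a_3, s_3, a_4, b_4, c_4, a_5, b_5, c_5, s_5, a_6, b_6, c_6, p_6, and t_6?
a_1 = 9
b_1 = 12.5
c_1 = 7
a_2 = 6
b_2 = 6
c_2 = 0.5
p_2 = 3
t_2 = 4.5
a_3 = 5
s_3 = 2
a_4 = 7
b_4 = 6
c_4 = 12
a_5 = 6.5
b_5 = 6.5
c_5 = 7.5
s_5 = 3.5
a_6 = 3
b_6 = 9.5
c_6 = 0.5
p_6 = 5
t_6 = 5.5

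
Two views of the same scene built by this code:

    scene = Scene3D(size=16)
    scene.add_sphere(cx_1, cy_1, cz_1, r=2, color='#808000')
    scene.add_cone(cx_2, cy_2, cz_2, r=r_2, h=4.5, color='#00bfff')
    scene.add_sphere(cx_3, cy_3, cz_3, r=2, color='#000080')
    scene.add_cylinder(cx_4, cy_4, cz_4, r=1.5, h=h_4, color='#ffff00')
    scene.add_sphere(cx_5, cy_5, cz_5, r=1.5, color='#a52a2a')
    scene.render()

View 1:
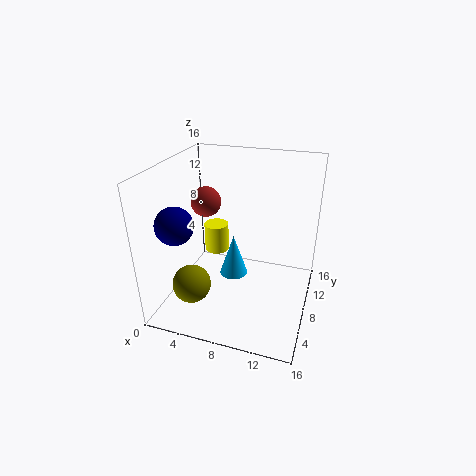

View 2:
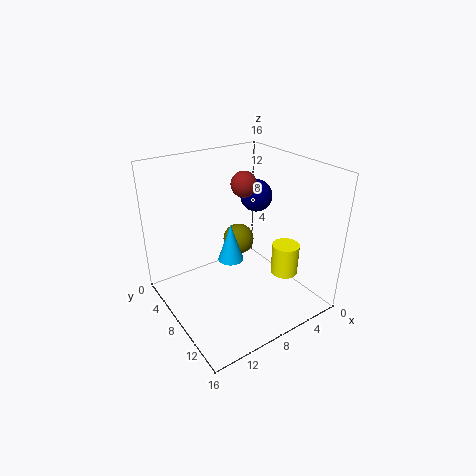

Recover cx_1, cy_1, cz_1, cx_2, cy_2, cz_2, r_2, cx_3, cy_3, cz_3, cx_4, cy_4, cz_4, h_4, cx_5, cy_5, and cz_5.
cx_1 = 4.5
cy_1 = 3
cz_1 = 4.5
cx_2 = 8
cy_2 = 6.5
cz_2 = 4.5
r_2 = 1.5
cx_3 = 2.5
cy_3 = 4
cz_3 = 10.5
cx_4 = 4
cy_4 = 11.5
cz_4 = 4
h_4 = 3.5
cx_5 = 5.5
cy_5 = 5.5
cz_5 = 13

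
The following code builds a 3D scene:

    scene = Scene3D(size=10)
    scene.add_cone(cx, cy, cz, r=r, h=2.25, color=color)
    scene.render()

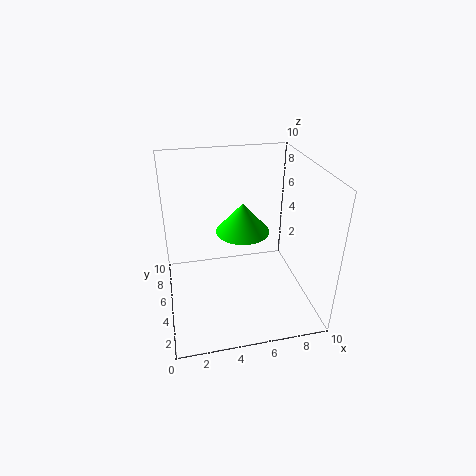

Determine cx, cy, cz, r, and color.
cx = 5.75; cy = 6.75; cz = 4.5; r = 2; color = 'lime'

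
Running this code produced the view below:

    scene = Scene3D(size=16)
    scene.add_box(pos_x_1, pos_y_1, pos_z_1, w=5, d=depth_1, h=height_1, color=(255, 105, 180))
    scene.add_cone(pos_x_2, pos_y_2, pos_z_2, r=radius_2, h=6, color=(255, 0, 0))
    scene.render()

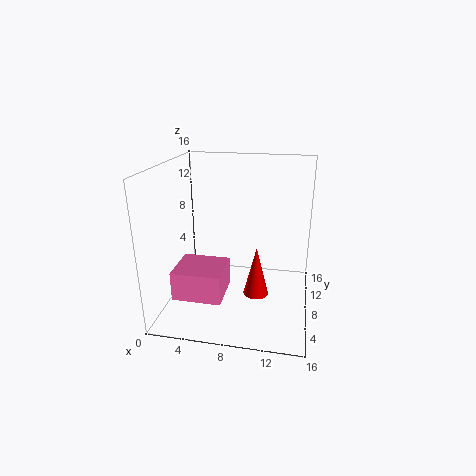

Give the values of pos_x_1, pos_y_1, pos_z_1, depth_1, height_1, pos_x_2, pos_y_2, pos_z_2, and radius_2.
pos_x_1 = 2.5
pos_y_1 = 1.5
pos_z_1 = 3.5
depth_1 = 4.5
height_1 = 3
pos_x_2 = 10
pos_y_2 = 9
pos_z_2 = 0.5
radius_2 = 1.5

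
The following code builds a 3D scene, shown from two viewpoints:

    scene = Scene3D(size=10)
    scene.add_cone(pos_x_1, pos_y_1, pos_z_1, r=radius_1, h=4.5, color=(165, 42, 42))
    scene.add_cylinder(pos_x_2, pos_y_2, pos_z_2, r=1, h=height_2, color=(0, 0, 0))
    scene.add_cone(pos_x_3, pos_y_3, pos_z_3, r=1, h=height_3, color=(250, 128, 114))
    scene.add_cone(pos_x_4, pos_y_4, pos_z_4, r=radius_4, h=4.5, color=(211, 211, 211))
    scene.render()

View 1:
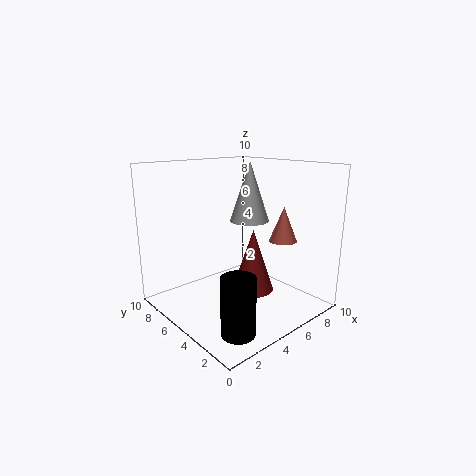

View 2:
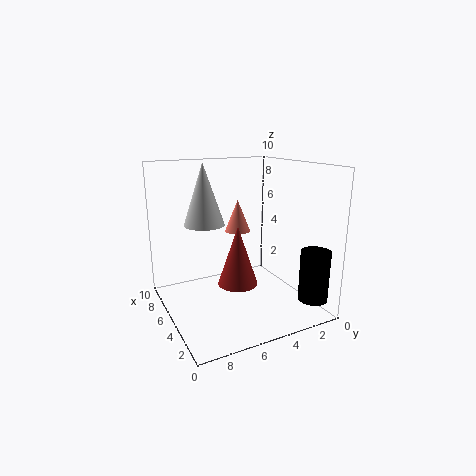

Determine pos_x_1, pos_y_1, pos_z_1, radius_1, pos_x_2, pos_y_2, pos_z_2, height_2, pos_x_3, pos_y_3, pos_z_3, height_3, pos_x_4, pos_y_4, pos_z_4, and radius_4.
pos_x_1 = 6; pos_y_1 = 4.5; pos_z_1 = 1; radius_1 = 1.5; pos_x_2 = 1.5; pos_y_2 = 1; pos_z_2 = 1; height_2 = 3.5; pos_x_3 = 8; pos_y_3 = 3.5; pos_z_3 = 4.5; height_3 = 2.5; pos_x_4 = 7.5; pos_y_4 = 6.5; pos_z_4 = 5.5; radius_4 = 1.5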